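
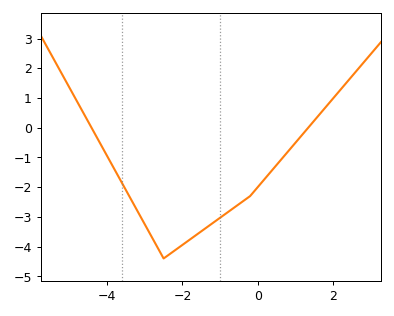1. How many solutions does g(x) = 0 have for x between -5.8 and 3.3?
2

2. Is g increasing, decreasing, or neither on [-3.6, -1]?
neither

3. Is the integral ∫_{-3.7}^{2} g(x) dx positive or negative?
negative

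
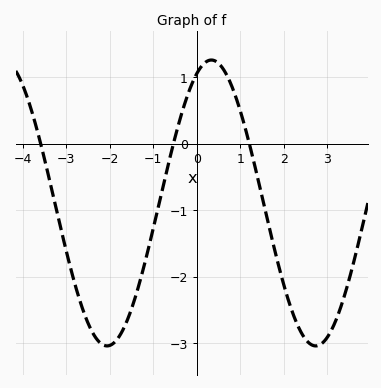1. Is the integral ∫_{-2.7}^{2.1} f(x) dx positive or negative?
negative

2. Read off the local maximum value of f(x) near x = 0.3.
1.26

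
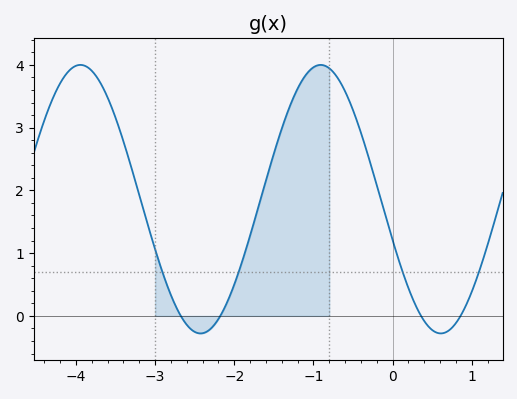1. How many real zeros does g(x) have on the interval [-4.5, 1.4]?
4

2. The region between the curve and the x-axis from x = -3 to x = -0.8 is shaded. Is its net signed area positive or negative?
positive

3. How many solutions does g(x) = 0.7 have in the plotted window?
4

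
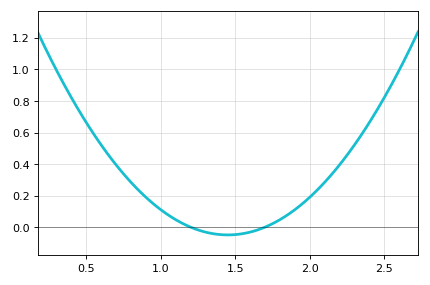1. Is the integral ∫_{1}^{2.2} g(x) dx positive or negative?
positive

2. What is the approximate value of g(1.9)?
0.111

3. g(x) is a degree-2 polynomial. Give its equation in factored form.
y = 0.79(x - 1.2)(x - 1.7)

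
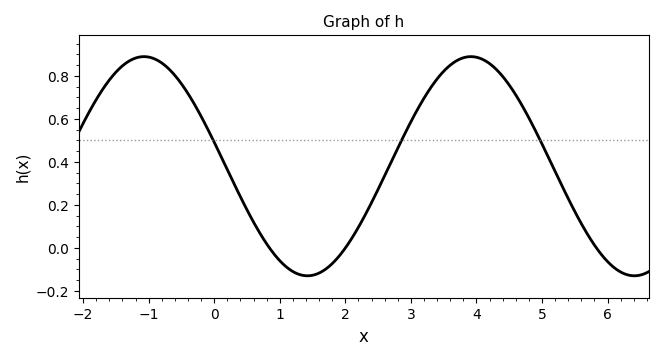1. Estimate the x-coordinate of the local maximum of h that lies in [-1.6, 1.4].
-1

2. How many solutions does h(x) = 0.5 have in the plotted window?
3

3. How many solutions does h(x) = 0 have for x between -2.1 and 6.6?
3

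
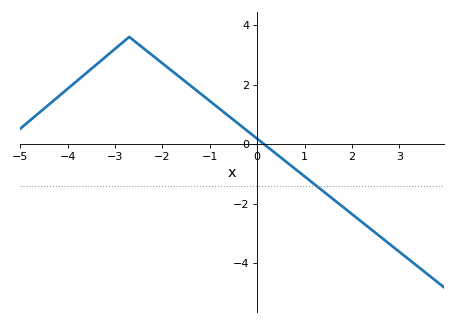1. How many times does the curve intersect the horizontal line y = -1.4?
1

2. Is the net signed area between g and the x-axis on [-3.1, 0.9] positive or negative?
positive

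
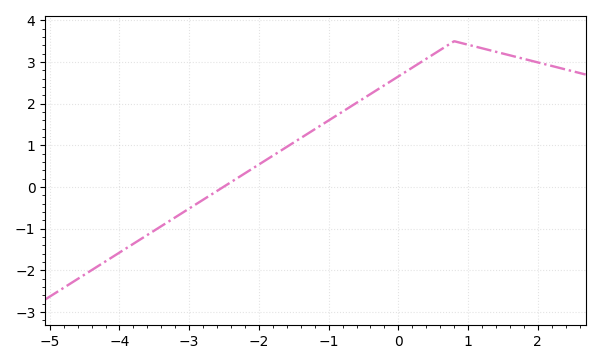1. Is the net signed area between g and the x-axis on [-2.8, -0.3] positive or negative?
positive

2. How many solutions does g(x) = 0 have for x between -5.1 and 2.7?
1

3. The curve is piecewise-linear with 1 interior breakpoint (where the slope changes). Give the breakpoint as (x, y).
(0.8, 3.5)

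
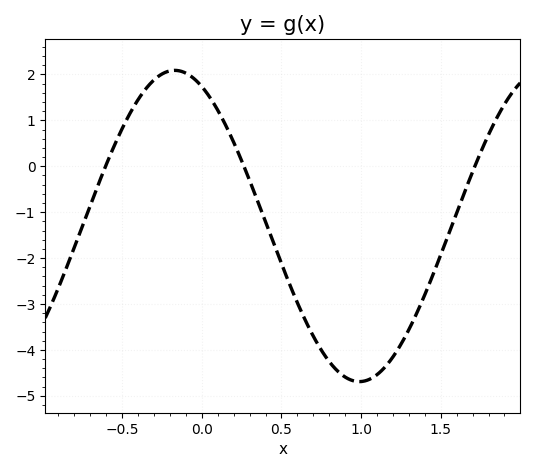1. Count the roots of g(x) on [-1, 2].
3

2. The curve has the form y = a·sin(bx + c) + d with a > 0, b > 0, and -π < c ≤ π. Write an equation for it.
y = 3.39sin(2.7x + 2) - 1.3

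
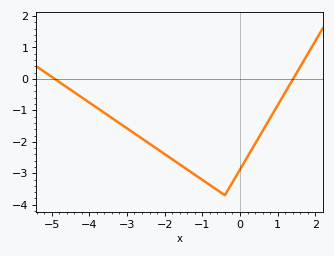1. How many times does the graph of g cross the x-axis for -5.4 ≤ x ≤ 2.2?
2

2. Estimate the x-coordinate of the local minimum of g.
-0.4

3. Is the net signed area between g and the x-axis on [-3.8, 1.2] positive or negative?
negative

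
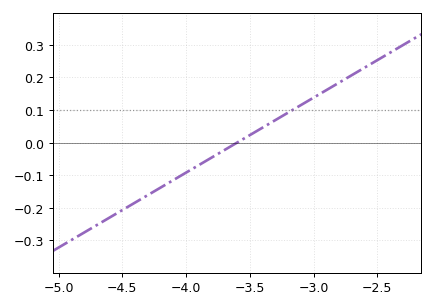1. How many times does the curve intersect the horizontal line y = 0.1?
1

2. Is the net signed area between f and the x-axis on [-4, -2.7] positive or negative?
positive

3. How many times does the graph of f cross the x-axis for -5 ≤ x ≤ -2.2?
1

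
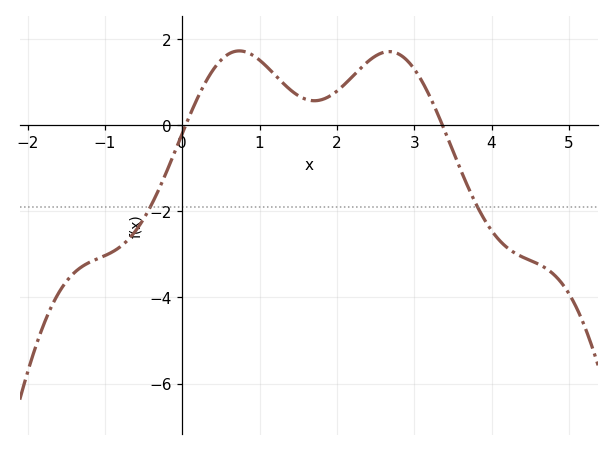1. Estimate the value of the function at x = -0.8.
-2.82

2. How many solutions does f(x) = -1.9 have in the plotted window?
2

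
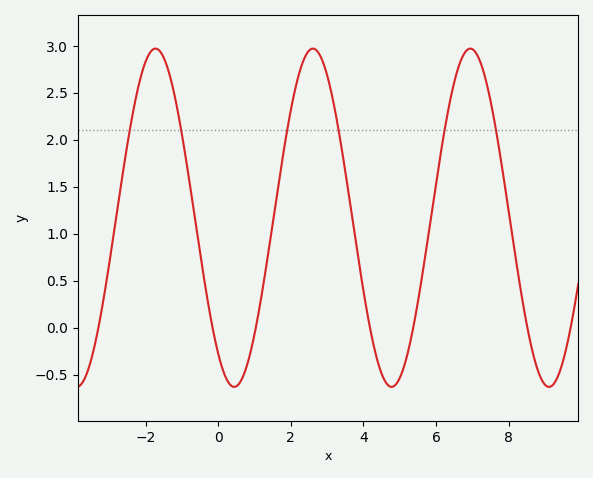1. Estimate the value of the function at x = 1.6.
1.35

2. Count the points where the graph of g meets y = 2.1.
6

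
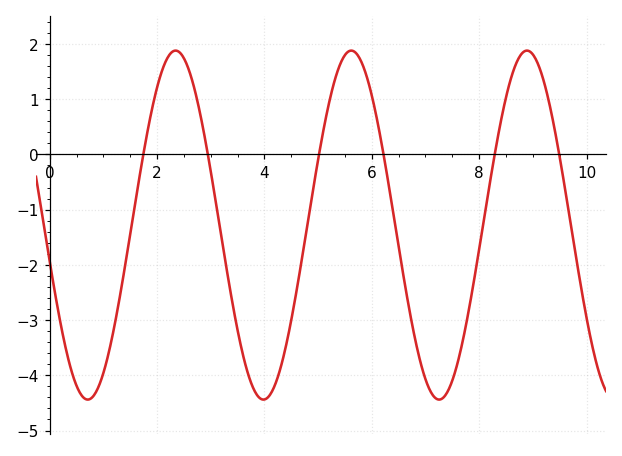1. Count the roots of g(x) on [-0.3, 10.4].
6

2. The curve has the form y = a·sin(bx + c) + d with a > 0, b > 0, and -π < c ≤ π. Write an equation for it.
y = 3.16sin(1.92x - 2.93) - 1.28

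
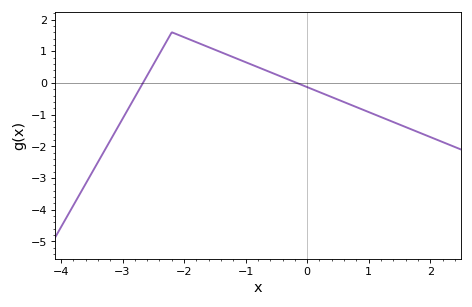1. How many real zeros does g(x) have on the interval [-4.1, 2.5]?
2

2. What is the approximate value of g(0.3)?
-0.369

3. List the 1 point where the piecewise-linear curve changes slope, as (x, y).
(-2.2, 1.6)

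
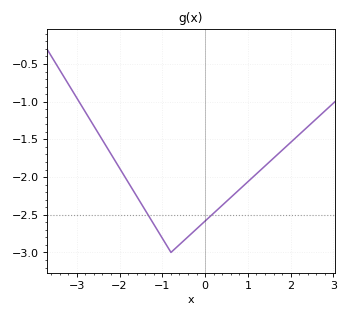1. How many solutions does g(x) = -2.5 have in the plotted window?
2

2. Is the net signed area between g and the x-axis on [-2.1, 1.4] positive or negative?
negative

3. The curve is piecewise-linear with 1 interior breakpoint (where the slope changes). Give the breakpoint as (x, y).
(-0.8, -3)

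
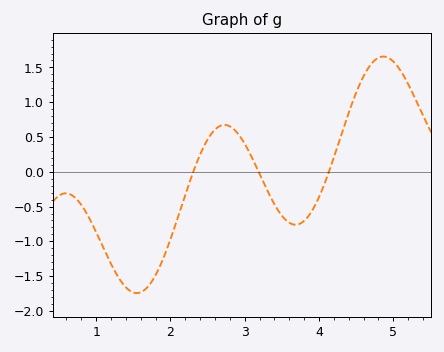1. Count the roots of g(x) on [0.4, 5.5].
3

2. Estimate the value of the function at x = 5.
1.6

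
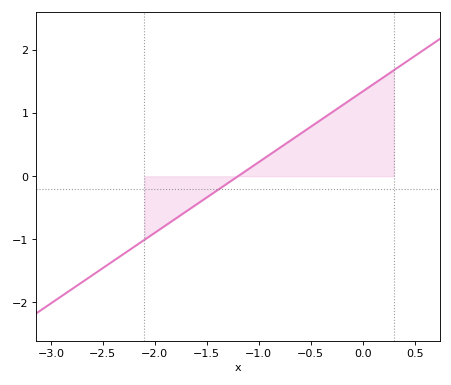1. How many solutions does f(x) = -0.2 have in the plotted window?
1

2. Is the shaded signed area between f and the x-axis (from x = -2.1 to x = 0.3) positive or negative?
positive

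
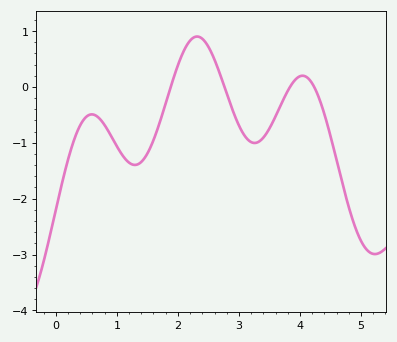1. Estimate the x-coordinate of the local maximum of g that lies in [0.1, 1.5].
0.59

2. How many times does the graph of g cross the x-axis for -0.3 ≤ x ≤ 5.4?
4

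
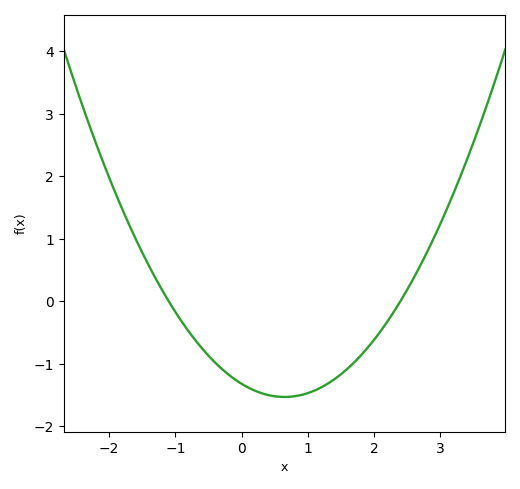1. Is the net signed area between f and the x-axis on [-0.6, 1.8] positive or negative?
negative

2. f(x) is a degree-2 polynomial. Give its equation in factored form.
y = 0.5(x + 1.1)(x - 2.4)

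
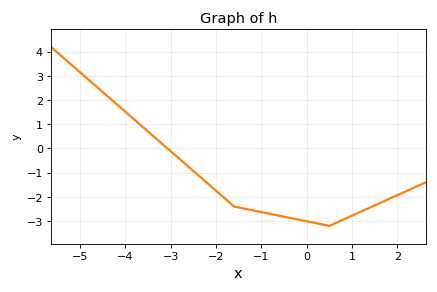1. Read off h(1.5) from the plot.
-2.35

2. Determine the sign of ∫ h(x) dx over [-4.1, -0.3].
negative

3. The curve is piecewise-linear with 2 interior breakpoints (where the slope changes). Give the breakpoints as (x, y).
(-1.6, -2.4); (0.5, -3.2)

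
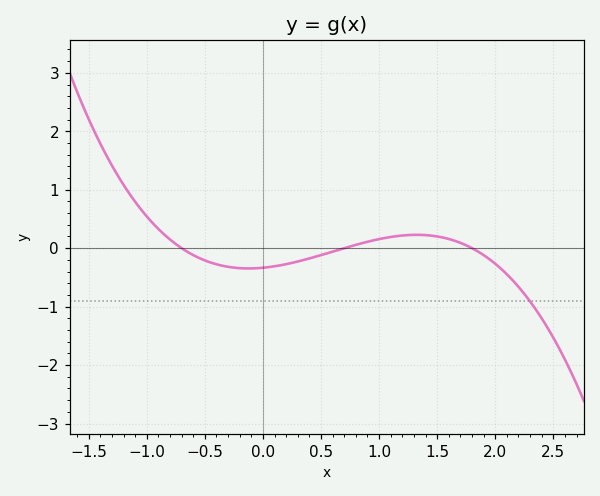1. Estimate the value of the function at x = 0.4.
-0.176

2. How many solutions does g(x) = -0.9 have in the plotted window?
1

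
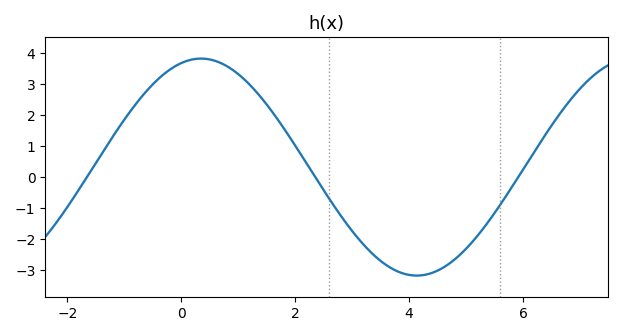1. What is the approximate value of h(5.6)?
-0.902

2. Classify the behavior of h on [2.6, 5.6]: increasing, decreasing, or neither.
neither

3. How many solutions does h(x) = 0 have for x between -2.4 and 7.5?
3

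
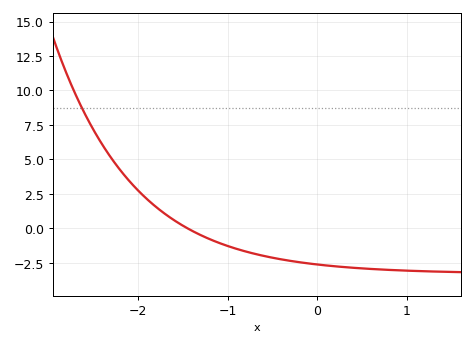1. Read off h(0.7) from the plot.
-3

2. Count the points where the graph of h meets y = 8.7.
1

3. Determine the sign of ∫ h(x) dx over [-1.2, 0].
negative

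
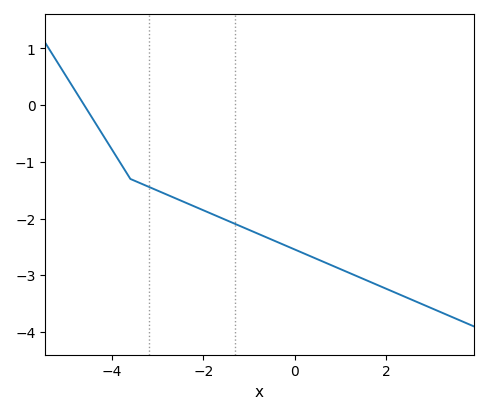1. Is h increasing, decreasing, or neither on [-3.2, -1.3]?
decreasing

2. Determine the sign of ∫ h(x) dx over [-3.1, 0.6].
negative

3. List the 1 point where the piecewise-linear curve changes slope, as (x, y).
(-3.6, -1.3)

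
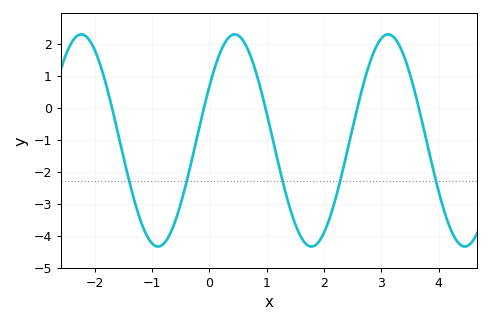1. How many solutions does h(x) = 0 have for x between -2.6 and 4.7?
5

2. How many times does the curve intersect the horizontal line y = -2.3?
5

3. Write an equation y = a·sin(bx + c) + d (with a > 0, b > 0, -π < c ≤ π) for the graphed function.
y = 3.32sin(2.35x + 0.53) - 1.02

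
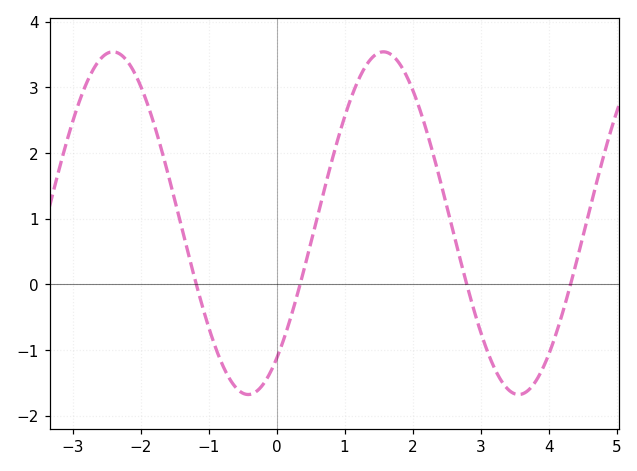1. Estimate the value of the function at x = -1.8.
2.43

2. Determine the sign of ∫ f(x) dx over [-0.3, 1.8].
positive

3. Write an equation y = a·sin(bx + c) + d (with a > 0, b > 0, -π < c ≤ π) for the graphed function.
y = 2.61sin(1.58x - 0.912) + 0.93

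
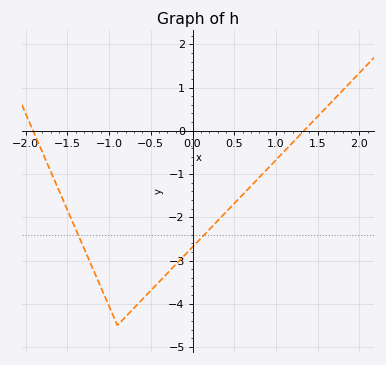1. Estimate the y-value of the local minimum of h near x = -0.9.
-4.5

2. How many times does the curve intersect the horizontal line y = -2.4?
2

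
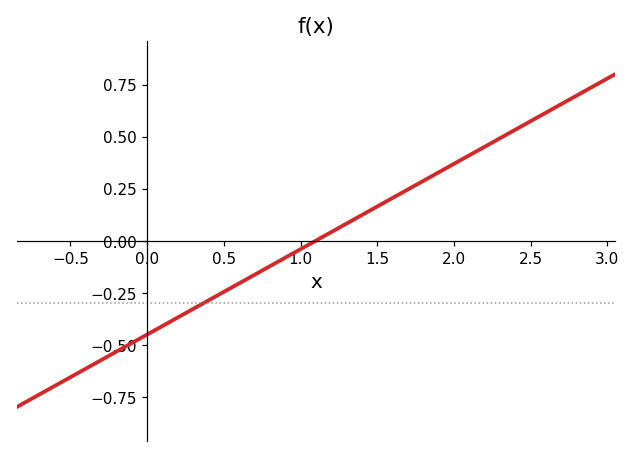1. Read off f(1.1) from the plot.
0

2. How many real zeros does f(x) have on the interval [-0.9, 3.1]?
1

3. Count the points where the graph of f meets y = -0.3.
1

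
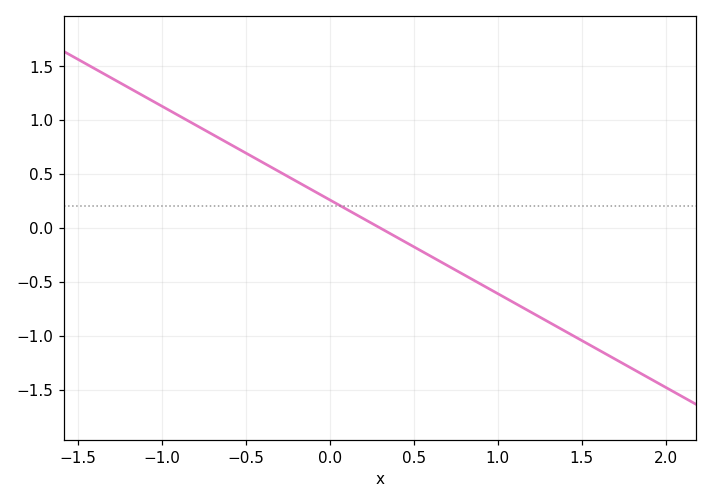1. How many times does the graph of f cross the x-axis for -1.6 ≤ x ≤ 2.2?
1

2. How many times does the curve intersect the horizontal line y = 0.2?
1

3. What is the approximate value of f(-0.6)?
0.8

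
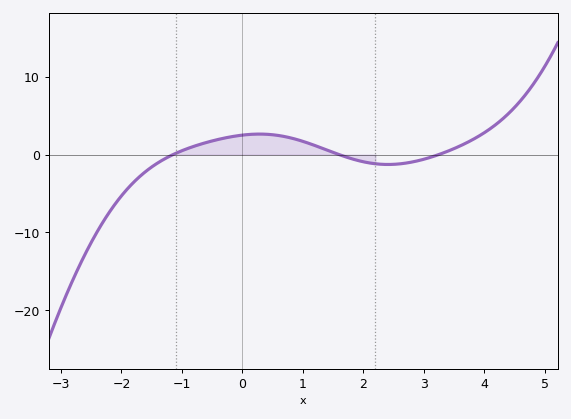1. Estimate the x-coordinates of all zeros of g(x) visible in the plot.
-1.15, 1.6, 3.25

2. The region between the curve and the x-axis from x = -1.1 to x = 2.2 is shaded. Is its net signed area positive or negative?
positive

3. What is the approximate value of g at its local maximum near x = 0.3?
2.63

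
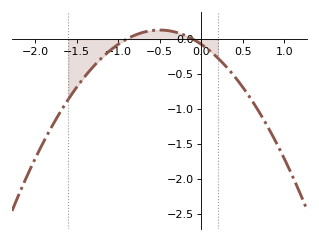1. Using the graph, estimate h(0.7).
-1.05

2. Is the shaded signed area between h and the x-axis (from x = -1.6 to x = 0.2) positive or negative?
negative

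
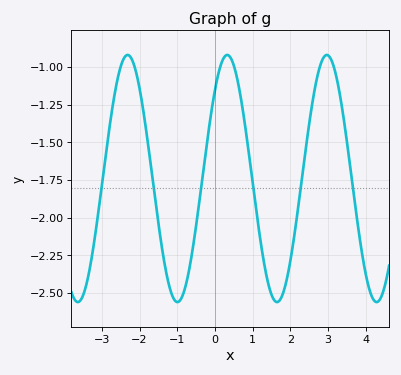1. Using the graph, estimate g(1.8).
-2.5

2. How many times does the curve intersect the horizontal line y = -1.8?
6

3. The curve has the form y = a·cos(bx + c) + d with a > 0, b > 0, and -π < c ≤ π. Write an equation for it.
y = 0.82cos(2.4x - 0.77) - 1.74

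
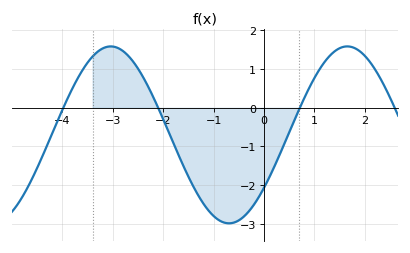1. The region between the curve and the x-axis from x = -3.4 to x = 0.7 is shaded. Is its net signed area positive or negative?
negative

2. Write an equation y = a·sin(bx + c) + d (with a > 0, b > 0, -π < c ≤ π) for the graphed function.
y = 2.28sin(1.3x - 0.64) - 0.7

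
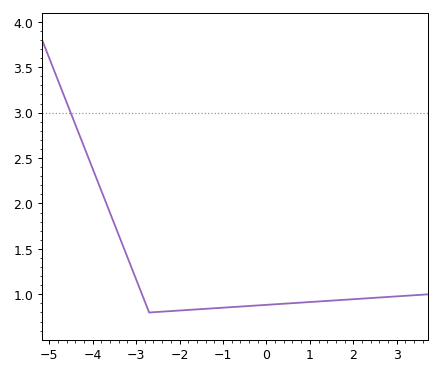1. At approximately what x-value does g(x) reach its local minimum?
-2.6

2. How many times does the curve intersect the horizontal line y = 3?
1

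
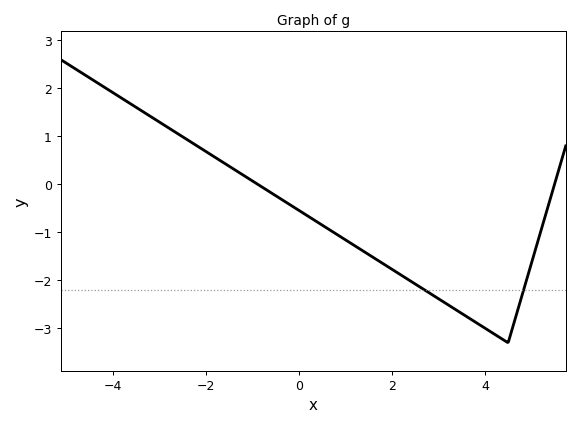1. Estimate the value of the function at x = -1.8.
0.565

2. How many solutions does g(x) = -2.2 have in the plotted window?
2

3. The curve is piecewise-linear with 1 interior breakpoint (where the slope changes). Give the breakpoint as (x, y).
(4.5, -3.3)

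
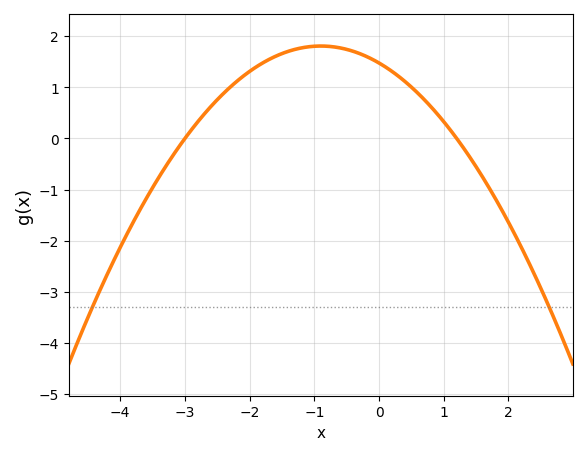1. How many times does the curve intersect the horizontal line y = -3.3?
2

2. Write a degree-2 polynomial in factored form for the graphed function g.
y = -0.41(x + 3)(x - 1.2)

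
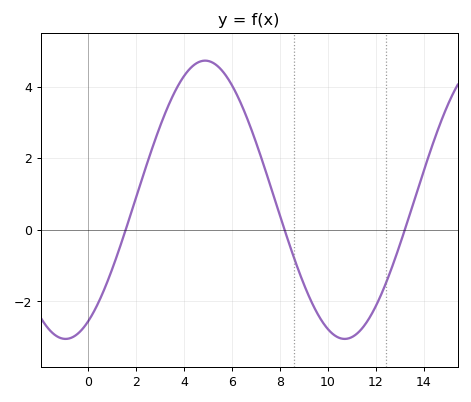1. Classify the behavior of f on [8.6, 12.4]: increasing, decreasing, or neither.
neither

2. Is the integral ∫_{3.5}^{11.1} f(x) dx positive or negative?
positive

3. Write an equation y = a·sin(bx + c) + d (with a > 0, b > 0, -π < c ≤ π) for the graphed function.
y = 3.89sin(0.54x - 1.1) + 0.84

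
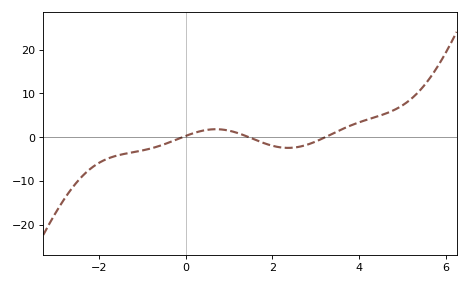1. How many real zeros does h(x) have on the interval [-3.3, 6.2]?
3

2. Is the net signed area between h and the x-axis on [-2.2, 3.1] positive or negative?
negative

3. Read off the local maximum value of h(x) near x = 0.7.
1.82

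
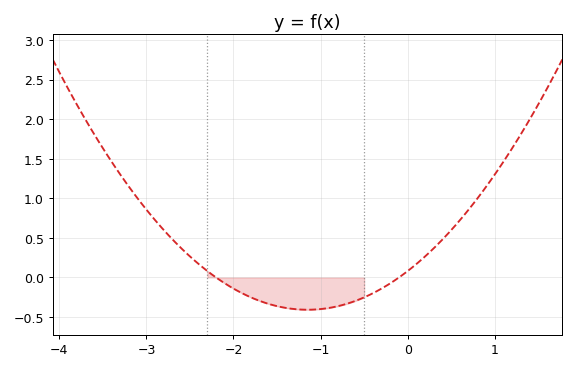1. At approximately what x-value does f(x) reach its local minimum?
-1.15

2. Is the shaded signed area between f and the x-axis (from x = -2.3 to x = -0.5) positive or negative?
negative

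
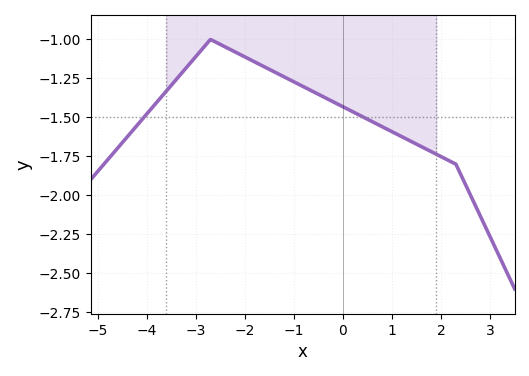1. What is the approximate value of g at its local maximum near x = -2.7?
-1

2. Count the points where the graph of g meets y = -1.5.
2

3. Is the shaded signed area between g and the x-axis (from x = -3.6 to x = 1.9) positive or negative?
negative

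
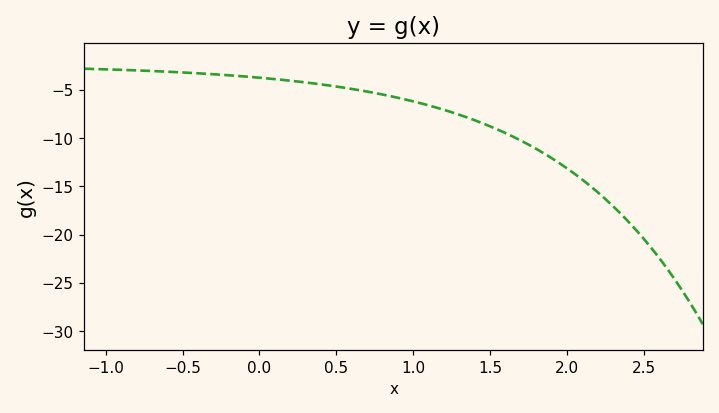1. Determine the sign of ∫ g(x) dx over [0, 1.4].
negative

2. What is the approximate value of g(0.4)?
-4.5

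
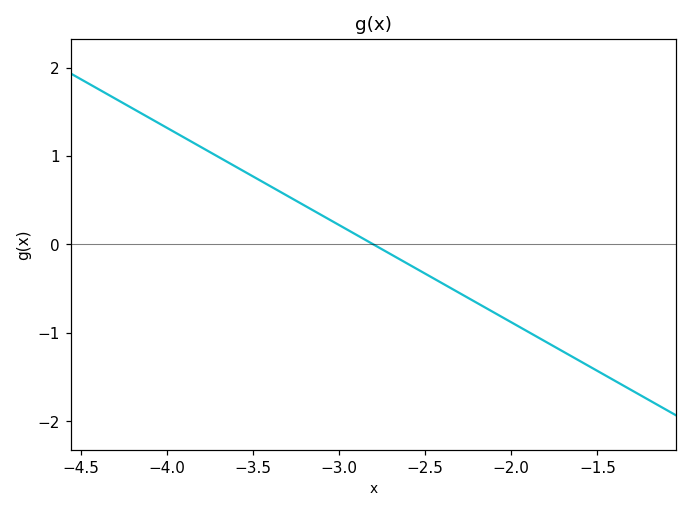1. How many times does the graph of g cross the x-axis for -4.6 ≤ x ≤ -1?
1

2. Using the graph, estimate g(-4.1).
1.4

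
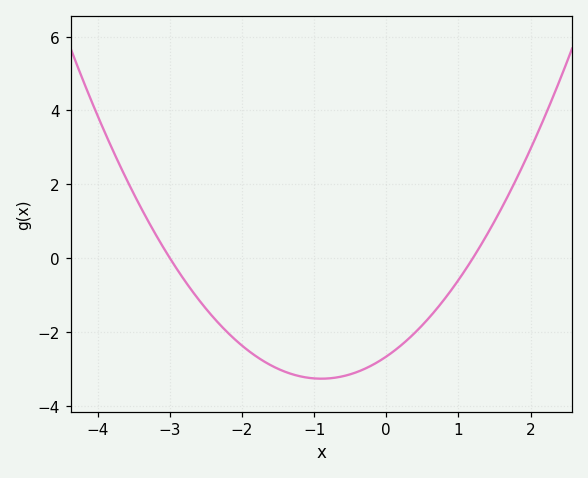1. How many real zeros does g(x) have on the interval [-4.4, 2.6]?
2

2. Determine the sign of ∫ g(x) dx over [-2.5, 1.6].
negative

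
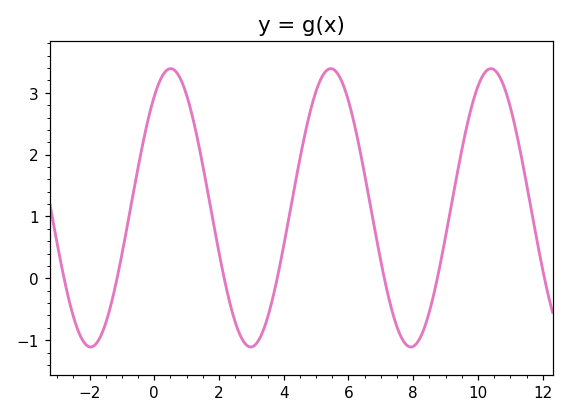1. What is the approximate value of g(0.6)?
3.4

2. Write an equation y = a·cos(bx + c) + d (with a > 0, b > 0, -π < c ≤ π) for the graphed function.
y = 2.25cos(1.3x - 0.64) + 1.14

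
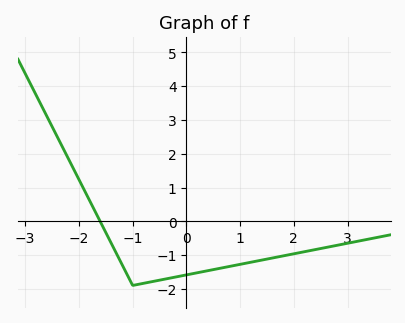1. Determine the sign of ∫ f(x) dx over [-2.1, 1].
negative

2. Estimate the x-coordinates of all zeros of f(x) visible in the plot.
-1.61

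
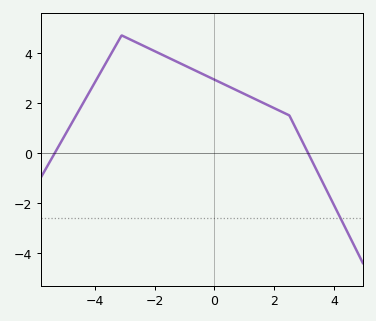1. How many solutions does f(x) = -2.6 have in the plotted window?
1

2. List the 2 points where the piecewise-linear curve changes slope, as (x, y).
(-3.1, 4.7); (2.5, 1.5)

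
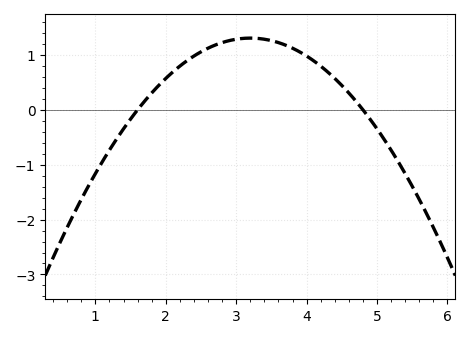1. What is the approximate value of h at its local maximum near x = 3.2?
1.3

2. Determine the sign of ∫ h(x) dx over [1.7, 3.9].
positive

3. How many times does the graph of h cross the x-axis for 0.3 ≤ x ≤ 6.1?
2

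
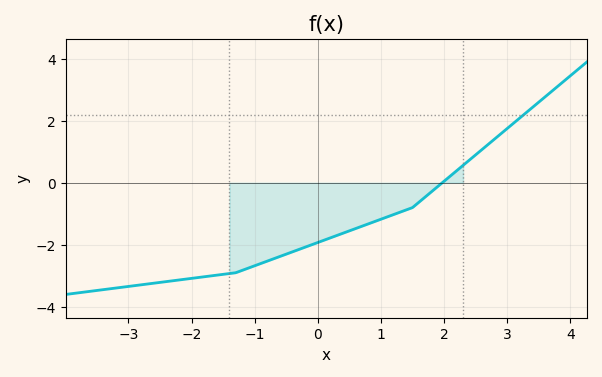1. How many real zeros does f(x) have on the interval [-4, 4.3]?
1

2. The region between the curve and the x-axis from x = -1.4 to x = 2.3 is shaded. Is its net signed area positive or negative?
negative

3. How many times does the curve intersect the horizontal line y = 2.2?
1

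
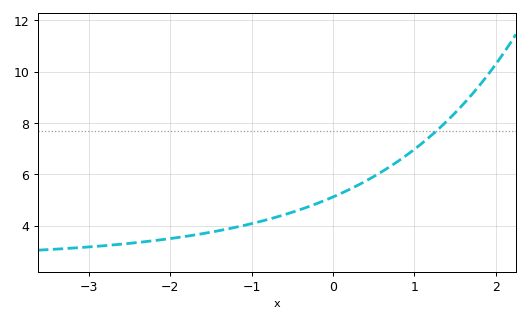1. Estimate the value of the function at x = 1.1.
7.2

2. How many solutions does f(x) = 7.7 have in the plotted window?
1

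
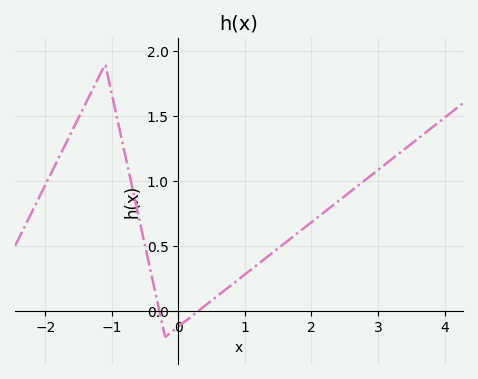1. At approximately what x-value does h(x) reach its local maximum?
-1.1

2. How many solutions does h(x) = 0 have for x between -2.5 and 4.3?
2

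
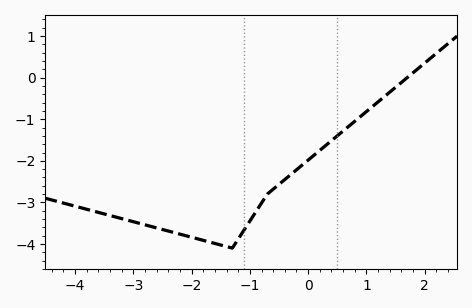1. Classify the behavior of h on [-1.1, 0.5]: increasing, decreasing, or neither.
increasing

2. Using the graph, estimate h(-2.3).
-3.7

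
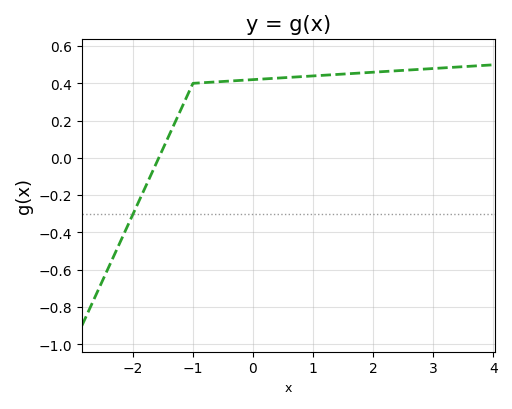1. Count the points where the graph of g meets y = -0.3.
1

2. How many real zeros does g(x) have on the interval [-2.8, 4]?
1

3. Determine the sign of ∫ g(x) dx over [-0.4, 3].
positive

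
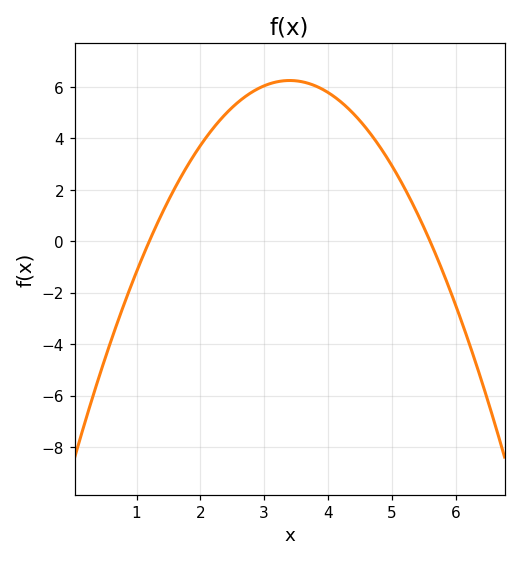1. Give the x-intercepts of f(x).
1.2, 5.6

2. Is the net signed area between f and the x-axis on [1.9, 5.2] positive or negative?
positive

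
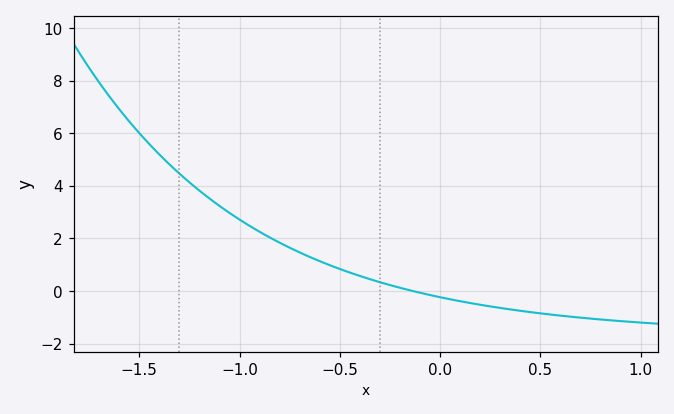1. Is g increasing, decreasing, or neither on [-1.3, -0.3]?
decreasing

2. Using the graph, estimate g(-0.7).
1.46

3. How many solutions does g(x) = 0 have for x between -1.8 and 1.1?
1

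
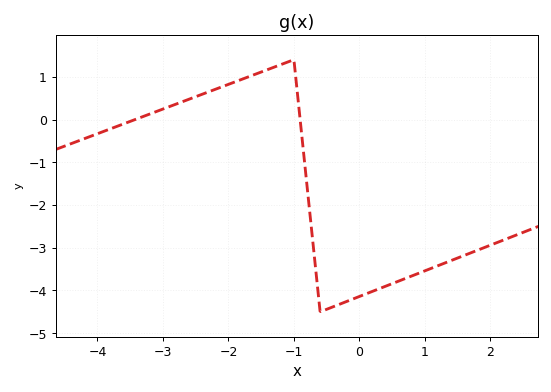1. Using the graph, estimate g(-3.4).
0.014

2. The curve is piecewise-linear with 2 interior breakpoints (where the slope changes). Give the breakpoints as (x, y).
(-1, 1.4); (-0.6, -4.5)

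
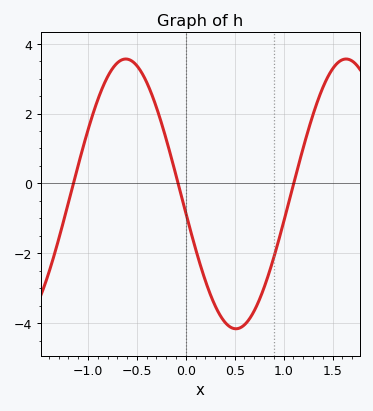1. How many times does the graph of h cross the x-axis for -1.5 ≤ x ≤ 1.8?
3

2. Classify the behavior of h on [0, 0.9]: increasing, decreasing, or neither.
neither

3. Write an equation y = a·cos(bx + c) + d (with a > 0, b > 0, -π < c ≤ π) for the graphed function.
y = 3.86cos(2.79x + 1.71) - 0.3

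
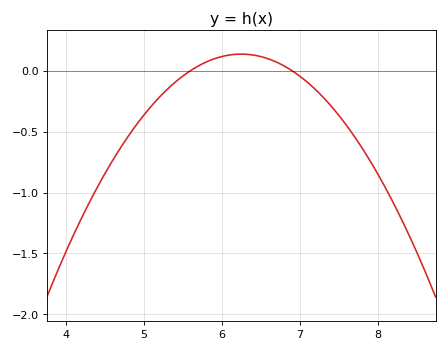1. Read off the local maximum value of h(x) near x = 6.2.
0.135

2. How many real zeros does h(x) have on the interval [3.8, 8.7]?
2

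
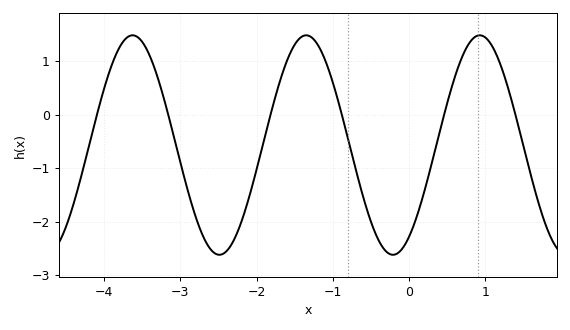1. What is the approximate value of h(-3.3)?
0.7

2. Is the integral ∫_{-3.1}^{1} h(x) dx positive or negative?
negative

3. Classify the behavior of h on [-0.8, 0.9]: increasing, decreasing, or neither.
neither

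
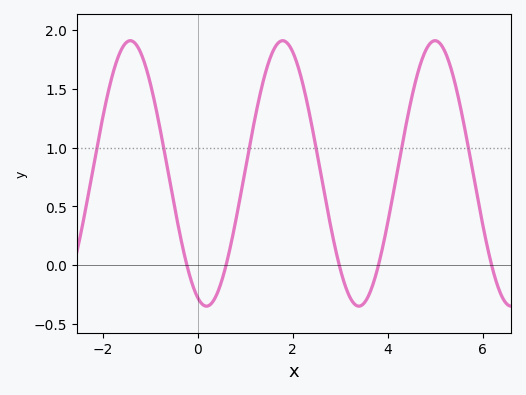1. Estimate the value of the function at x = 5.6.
1.2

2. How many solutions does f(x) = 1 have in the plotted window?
6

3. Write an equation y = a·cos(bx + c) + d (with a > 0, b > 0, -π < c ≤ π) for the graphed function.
y = 1.13cos(2x + 2.8) + 0.78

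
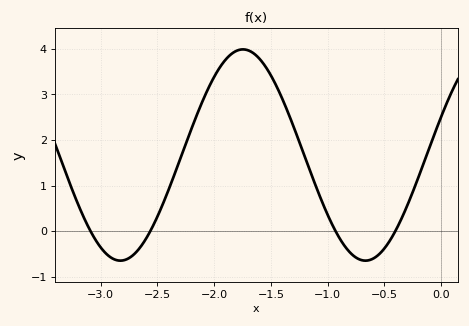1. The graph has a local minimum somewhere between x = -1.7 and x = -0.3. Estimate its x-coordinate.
-0.666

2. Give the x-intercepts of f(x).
-3.09, -2.56, -0.931, -0.404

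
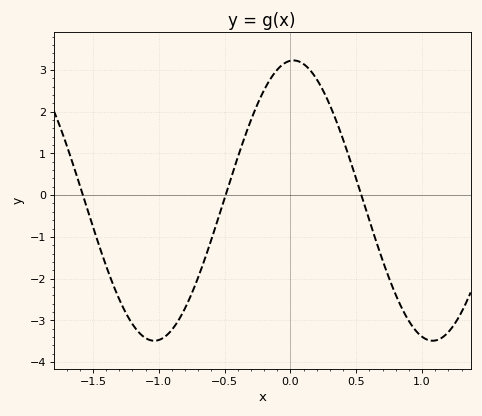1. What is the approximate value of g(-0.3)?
1.8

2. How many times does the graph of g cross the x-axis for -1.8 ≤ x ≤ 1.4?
3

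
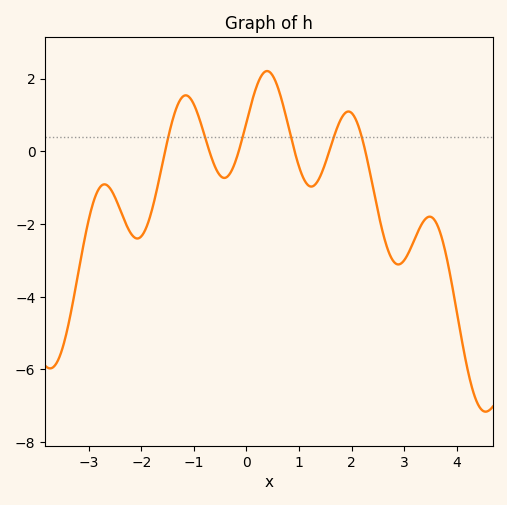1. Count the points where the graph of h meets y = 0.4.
6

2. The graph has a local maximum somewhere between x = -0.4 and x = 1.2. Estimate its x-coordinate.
0.392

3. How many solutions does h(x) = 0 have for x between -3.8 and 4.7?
6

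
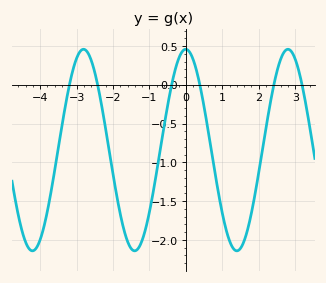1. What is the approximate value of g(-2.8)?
0.45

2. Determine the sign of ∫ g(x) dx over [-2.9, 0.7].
negative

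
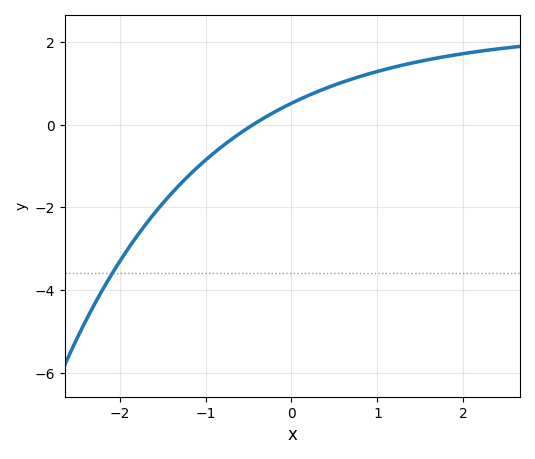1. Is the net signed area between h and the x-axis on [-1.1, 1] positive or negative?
positive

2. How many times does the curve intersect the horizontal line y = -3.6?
1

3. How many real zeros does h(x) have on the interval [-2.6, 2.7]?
1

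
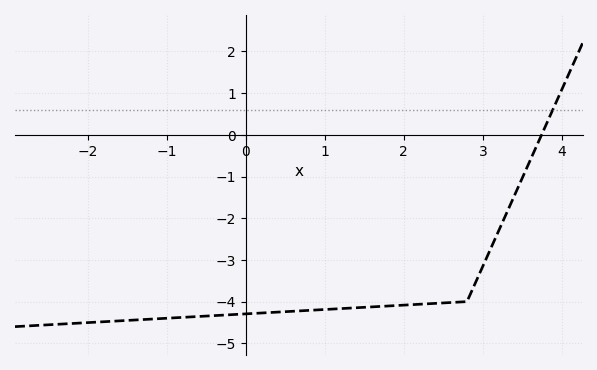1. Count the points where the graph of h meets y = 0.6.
1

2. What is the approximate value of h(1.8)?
-4.1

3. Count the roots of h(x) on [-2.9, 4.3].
1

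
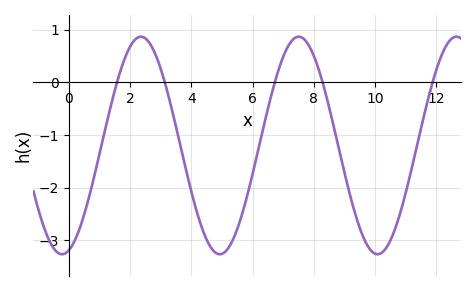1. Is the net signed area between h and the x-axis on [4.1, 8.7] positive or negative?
negative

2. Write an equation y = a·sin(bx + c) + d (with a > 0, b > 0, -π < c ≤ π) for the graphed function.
y = 2.07sin(1.22x - 1.3) - 1.2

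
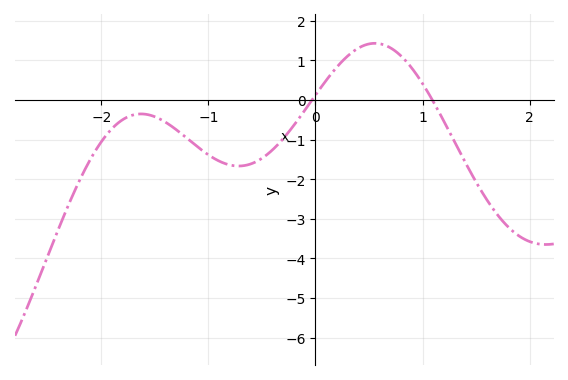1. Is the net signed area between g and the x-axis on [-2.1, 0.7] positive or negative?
negative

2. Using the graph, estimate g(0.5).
1.41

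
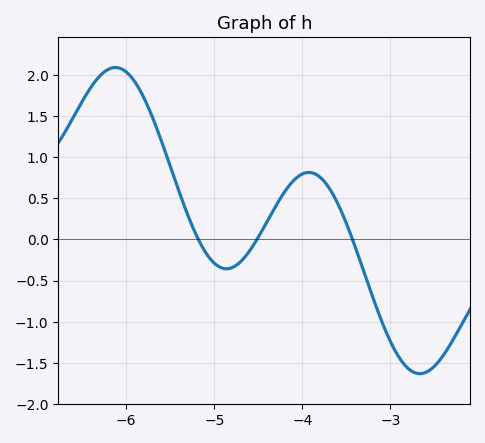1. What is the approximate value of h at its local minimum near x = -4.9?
-0.35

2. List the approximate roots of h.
-5.2, -4.5, -3.4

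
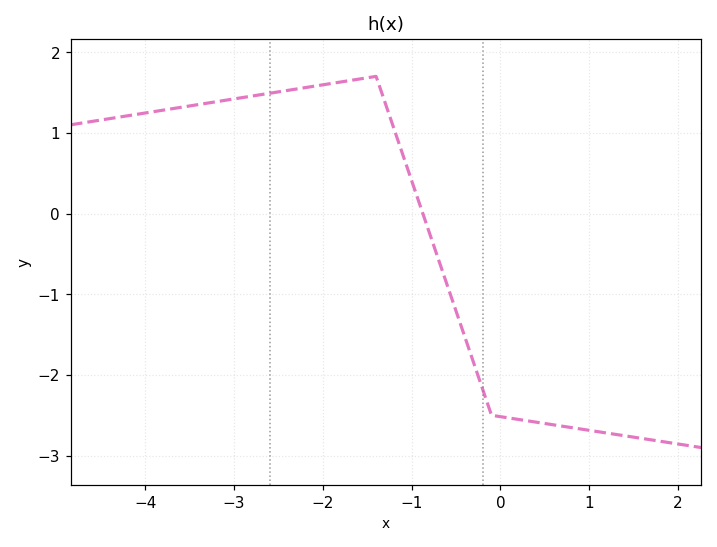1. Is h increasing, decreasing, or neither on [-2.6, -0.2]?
neither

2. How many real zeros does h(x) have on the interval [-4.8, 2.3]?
1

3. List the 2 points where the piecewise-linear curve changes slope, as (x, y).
(-1.4, 1.7); (-0.1, -2.5)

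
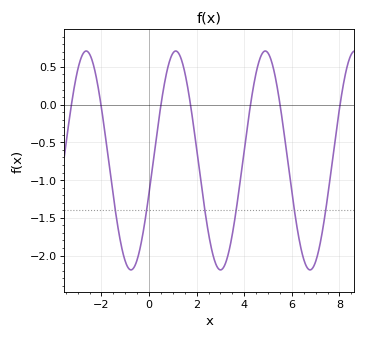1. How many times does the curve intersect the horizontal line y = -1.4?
6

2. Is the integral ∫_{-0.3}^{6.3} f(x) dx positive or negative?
negative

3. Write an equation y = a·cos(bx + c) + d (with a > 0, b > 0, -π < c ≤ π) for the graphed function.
y = 1.45cos(1.67x - 1.87) - 0.74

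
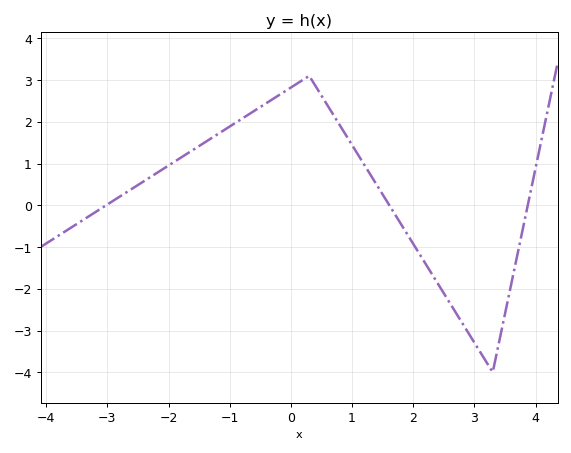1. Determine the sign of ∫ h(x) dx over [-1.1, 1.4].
positive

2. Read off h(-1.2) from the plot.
1.7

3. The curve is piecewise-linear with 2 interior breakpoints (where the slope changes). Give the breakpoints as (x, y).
(0.3, 3.1); (3.3, -4)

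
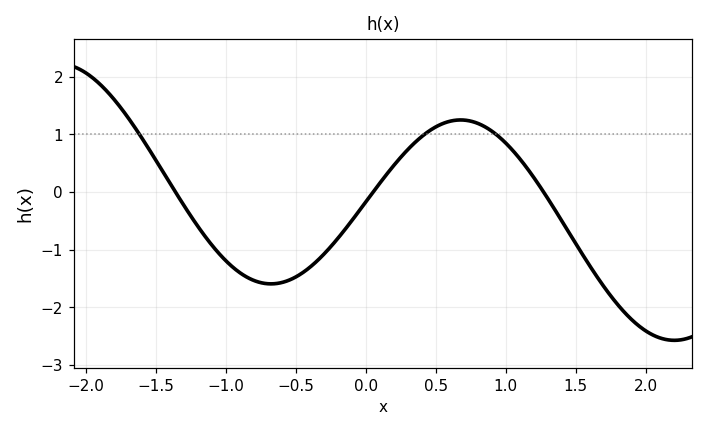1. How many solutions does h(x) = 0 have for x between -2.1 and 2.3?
3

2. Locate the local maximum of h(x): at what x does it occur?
0.677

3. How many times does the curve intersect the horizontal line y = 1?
3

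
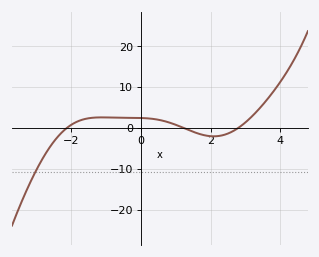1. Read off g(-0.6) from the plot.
2.49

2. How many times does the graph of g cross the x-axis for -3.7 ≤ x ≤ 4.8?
3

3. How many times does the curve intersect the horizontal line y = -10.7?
1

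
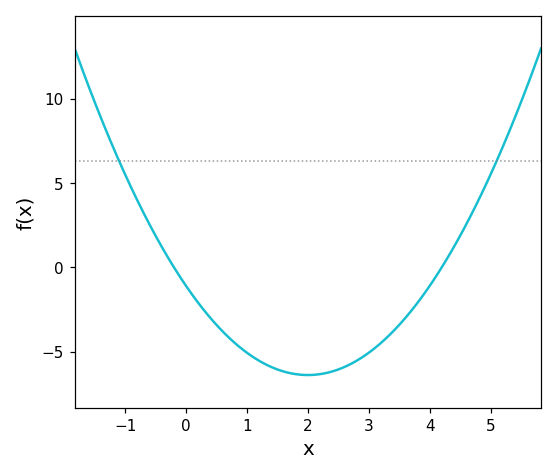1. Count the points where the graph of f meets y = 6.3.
2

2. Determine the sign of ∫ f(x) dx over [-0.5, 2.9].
negative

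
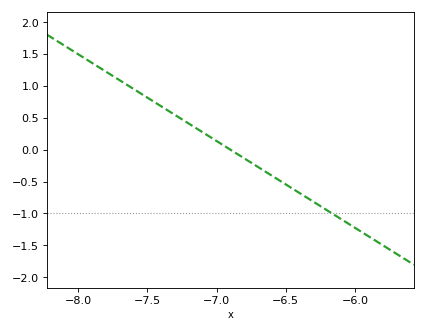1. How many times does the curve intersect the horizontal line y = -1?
1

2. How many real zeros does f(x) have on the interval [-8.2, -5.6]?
1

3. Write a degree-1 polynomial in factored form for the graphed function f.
y = -1.36(x + 6.9)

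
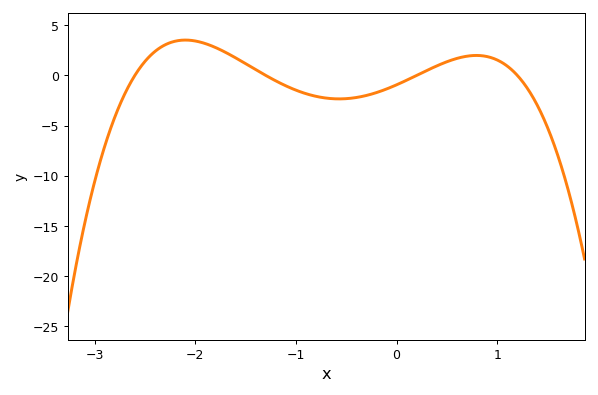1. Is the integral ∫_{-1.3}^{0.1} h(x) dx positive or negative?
negative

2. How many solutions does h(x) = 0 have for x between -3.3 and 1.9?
4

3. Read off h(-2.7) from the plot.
-1.84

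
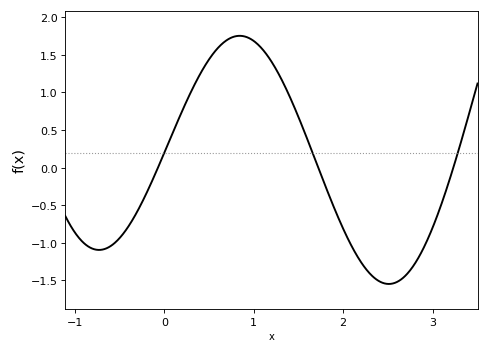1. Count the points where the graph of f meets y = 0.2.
3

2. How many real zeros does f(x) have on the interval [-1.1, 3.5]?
3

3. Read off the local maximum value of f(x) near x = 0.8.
1.75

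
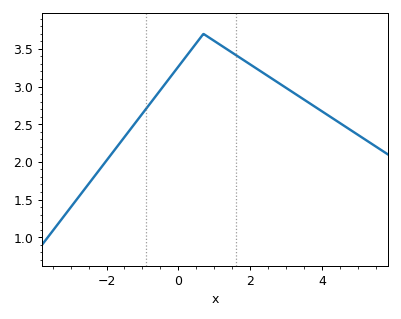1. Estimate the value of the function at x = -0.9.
2.7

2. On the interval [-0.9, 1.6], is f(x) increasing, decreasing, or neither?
neither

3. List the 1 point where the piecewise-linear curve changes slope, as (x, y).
(0.7, 3.7)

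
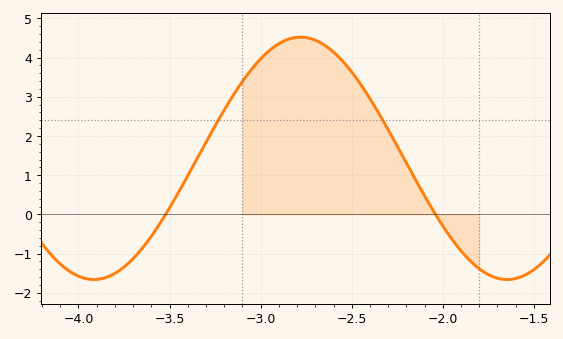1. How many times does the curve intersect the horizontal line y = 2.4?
2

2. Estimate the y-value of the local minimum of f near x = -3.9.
-1.7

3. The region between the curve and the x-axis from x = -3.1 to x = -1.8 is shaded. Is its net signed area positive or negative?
positive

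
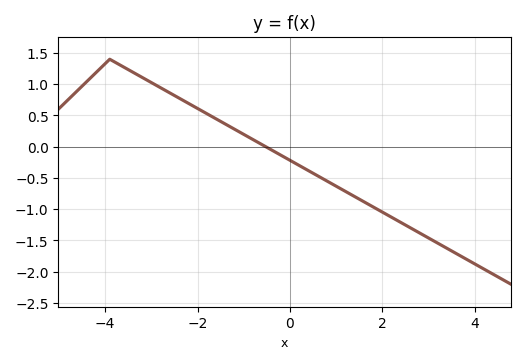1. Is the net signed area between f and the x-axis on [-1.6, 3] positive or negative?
negative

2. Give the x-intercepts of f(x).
-0.6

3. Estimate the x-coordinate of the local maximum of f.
-4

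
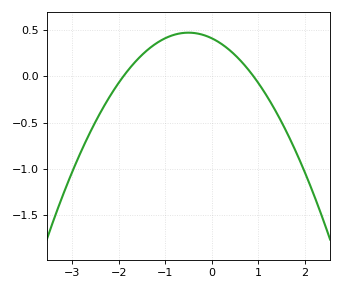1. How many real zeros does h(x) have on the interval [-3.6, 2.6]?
2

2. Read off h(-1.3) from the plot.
0.3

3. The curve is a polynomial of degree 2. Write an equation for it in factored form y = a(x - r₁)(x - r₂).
y = -0.24(x + 1.9)(x - 0.9)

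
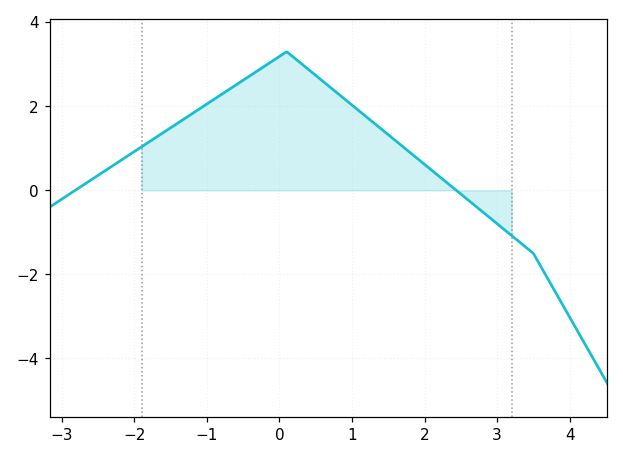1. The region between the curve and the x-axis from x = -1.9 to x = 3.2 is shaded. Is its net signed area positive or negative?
positive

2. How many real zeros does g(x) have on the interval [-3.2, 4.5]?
2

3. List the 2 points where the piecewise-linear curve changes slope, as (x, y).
(0.1, 3.3); (3.5, -1.5)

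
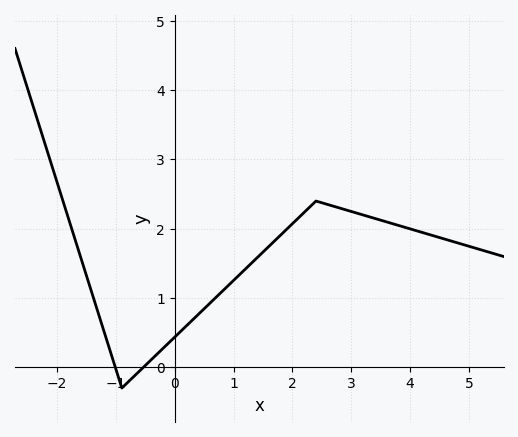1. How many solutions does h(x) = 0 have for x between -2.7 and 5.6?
2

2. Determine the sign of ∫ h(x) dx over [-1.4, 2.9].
positive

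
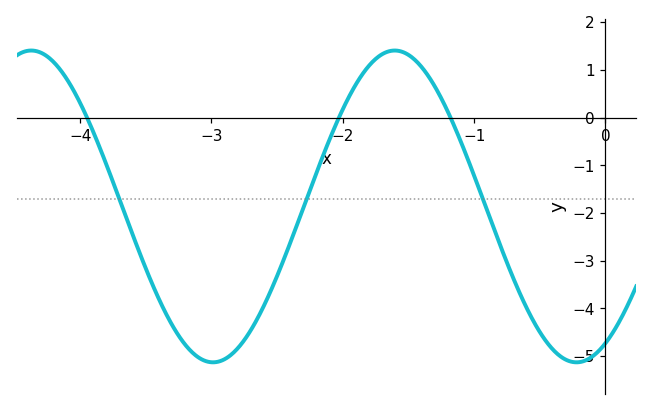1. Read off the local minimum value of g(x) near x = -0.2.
-5.13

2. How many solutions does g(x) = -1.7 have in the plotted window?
3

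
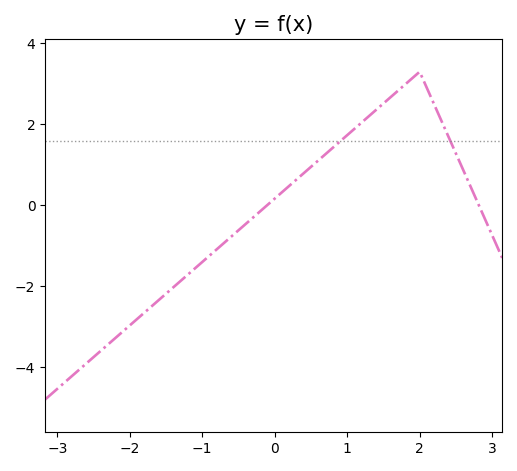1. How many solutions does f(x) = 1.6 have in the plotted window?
2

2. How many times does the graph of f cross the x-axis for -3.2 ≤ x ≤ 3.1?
2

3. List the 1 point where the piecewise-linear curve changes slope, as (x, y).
(2, 3.3)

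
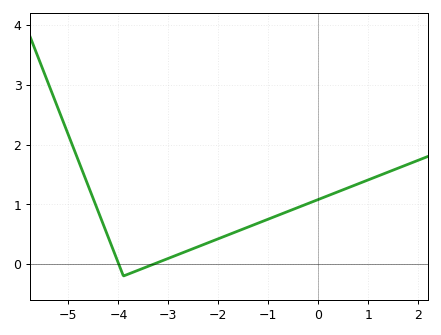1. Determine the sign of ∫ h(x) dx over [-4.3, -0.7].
positive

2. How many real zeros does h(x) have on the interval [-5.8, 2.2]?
2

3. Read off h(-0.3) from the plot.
1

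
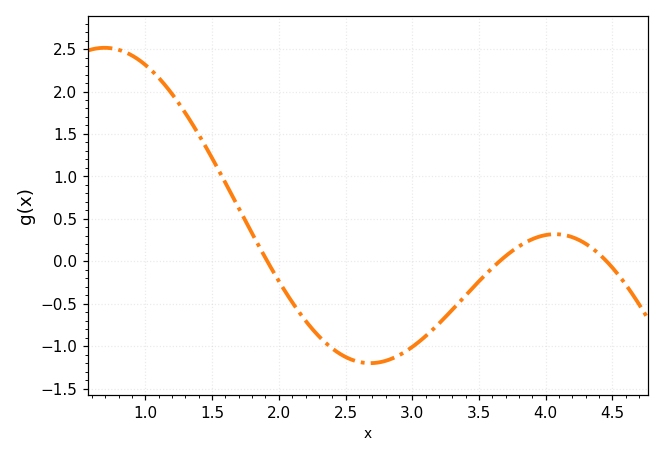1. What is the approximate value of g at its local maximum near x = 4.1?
0.3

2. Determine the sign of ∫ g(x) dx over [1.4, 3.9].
negative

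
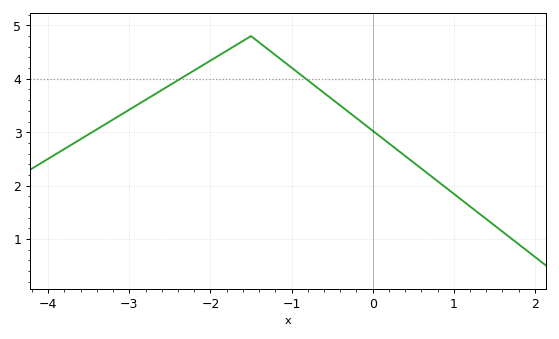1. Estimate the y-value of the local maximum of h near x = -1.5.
4.8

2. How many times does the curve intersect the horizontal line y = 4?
2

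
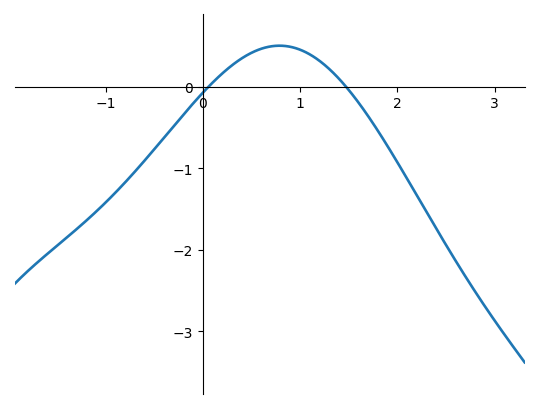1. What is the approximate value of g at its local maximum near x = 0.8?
0.503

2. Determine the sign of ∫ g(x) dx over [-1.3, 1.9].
negative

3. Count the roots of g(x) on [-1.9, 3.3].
2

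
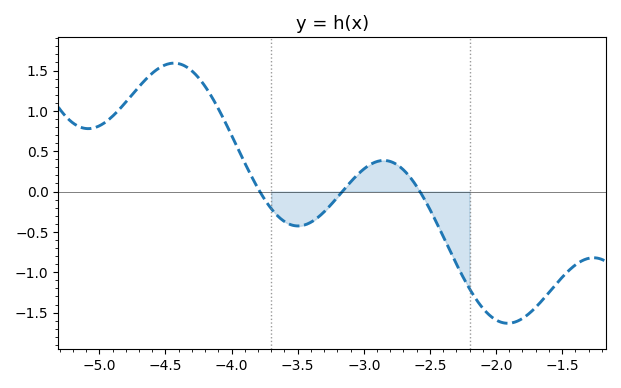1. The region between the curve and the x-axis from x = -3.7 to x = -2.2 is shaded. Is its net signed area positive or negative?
negative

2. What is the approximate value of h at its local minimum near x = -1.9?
-1.65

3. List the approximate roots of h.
-3.8, -3.2, -2.6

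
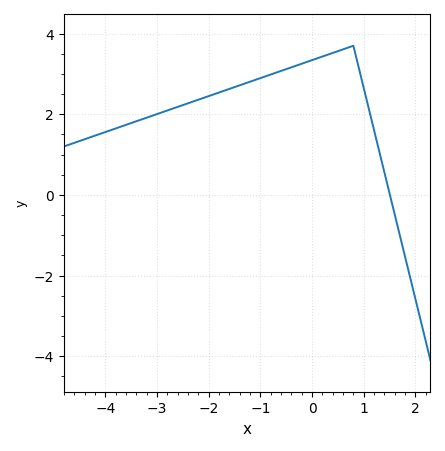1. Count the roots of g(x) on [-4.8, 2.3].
1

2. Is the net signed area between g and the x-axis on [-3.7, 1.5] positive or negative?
positive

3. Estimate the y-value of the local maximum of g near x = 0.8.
3.6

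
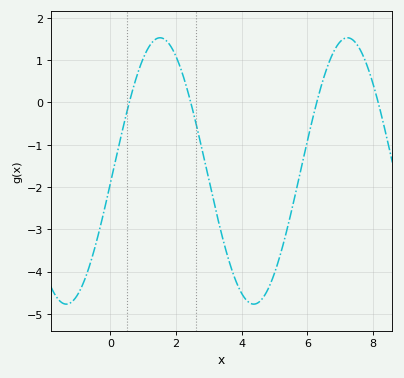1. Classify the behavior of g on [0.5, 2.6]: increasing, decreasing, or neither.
neither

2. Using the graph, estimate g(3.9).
-4.4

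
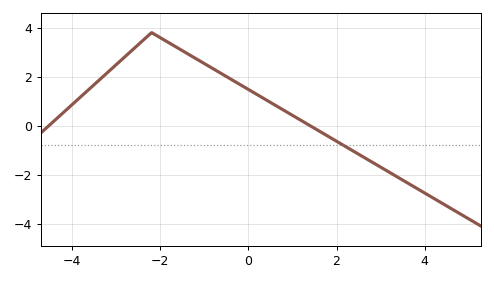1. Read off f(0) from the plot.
1.48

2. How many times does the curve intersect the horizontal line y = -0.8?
1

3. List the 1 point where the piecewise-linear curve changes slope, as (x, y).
(-2.2, 3.8)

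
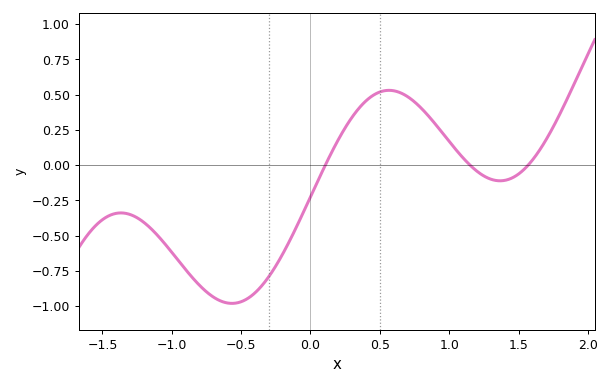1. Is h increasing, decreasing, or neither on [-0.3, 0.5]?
increasing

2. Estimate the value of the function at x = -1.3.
-0.35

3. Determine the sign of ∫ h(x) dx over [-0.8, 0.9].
negative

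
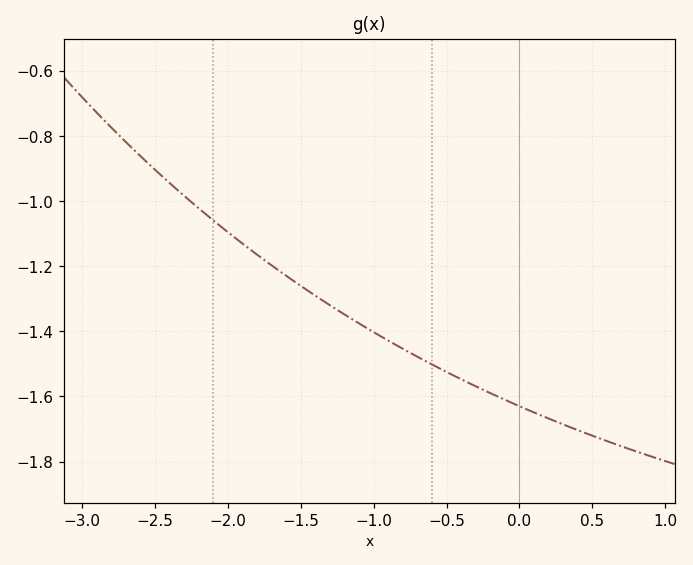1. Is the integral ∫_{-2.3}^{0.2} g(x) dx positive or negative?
negative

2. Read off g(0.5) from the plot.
-1.72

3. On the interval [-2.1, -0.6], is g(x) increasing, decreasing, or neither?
decreasing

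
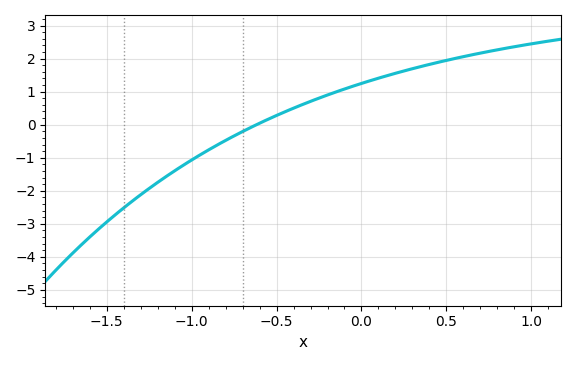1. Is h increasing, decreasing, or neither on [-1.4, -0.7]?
increasing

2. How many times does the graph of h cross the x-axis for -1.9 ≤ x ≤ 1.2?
1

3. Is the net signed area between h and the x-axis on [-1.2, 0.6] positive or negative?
positive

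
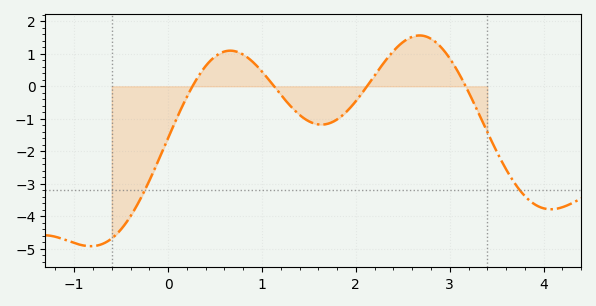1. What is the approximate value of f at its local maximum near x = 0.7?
1.1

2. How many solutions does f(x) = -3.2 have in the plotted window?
2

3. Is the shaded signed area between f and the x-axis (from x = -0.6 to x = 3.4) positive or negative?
negative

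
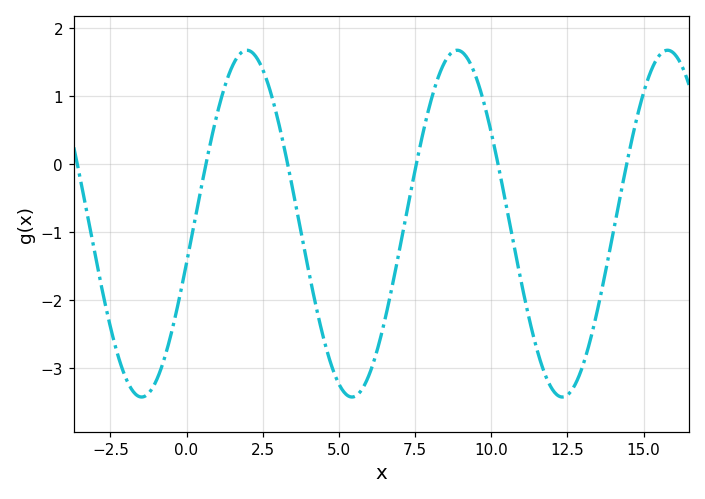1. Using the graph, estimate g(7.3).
-0.5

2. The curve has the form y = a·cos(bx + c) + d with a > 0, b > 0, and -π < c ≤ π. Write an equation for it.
y = 2.55cos(0.91x - 1.8) - 0.88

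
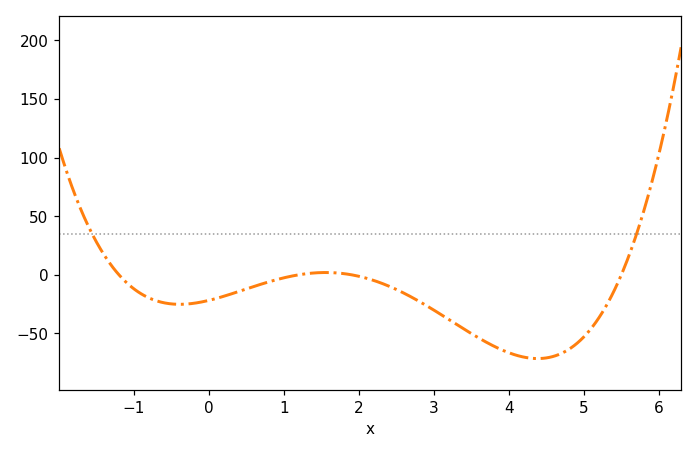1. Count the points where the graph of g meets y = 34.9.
2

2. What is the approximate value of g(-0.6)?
-23.9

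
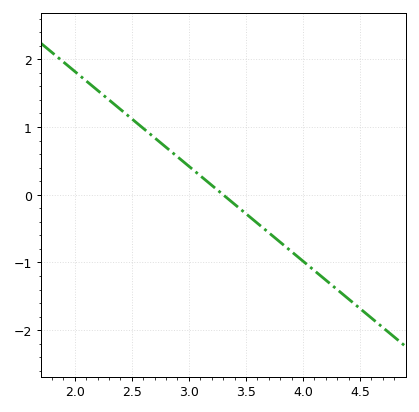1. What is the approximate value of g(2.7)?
0.8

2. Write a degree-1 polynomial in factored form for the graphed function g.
y = -1.4(x - 3.3)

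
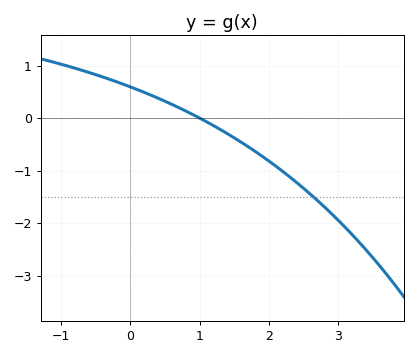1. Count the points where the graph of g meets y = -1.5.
1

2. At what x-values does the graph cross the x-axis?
1.01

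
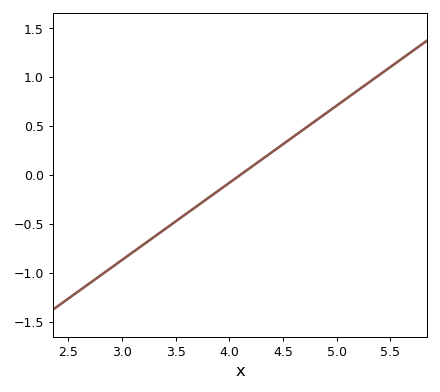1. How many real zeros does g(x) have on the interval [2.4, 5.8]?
1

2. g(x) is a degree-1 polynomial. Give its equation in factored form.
y = 0.79(x - 4.1)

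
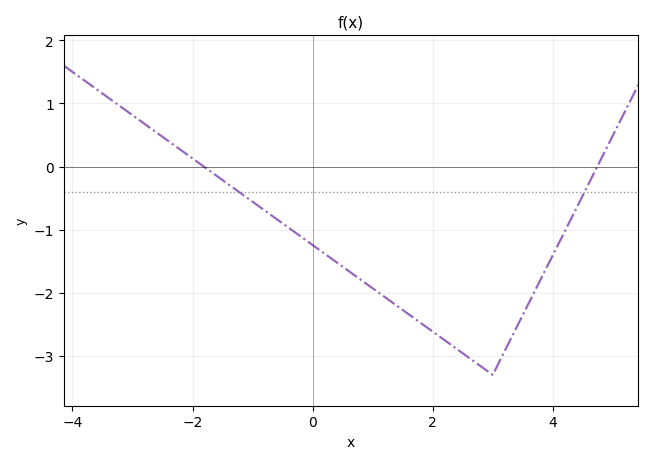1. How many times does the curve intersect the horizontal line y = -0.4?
2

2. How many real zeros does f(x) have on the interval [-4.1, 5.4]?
2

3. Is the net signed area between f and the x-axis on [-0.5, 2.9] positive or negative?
negative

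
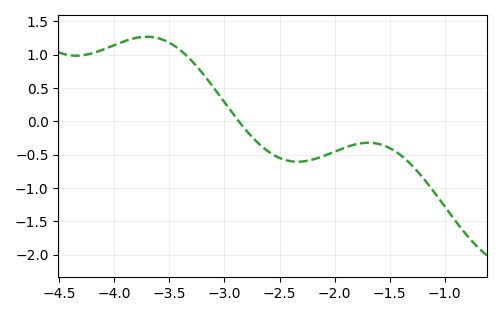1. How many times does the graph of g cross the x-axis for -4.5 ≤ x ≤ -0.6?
1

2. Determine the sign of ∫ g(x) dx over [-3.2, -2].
negative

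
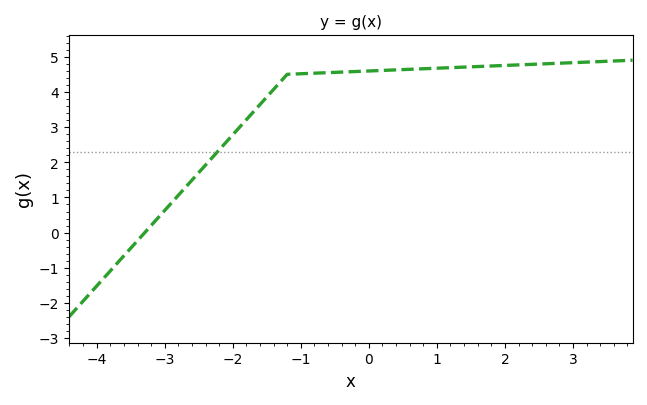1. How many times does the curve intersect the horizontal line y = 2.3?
1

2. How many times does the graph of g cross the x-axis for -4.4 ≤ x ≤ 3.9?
1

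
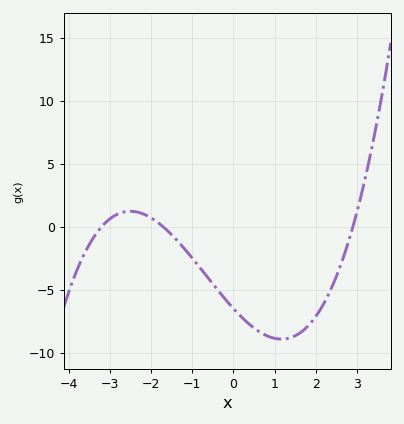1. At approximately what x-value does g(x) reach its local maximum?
-2.6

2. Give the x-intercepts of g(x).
-3.2, -1.8, 3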